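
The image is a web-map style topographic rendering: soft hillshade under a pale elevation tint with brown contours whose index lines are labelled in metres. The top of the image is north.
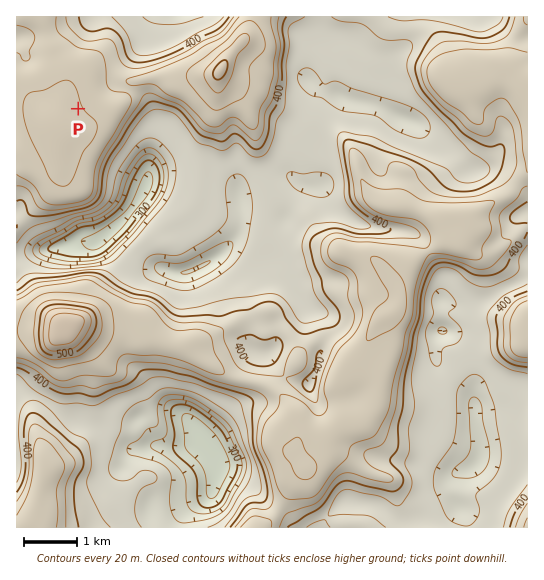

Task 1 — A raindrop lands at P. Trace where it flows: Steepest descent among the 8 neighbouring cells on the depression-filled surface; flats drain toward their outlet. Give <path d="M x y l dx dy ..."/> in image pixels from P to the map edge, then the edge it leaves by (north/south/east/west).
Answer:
<path d="M78 109l19-19 5-1 4-3 7-1 1-3 0-8 31-31 0-1 4-4 2-5 0-16"/>
exit: north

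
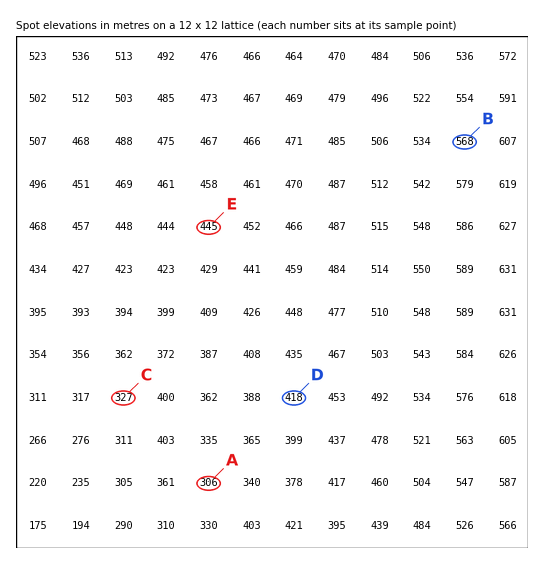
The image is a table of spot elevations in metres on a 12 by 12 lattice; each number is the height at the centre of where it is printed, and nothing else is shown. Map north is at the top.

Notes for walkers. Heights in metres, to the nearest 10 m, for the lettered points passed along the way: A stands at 310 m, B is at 570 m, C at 330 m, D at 420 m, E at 440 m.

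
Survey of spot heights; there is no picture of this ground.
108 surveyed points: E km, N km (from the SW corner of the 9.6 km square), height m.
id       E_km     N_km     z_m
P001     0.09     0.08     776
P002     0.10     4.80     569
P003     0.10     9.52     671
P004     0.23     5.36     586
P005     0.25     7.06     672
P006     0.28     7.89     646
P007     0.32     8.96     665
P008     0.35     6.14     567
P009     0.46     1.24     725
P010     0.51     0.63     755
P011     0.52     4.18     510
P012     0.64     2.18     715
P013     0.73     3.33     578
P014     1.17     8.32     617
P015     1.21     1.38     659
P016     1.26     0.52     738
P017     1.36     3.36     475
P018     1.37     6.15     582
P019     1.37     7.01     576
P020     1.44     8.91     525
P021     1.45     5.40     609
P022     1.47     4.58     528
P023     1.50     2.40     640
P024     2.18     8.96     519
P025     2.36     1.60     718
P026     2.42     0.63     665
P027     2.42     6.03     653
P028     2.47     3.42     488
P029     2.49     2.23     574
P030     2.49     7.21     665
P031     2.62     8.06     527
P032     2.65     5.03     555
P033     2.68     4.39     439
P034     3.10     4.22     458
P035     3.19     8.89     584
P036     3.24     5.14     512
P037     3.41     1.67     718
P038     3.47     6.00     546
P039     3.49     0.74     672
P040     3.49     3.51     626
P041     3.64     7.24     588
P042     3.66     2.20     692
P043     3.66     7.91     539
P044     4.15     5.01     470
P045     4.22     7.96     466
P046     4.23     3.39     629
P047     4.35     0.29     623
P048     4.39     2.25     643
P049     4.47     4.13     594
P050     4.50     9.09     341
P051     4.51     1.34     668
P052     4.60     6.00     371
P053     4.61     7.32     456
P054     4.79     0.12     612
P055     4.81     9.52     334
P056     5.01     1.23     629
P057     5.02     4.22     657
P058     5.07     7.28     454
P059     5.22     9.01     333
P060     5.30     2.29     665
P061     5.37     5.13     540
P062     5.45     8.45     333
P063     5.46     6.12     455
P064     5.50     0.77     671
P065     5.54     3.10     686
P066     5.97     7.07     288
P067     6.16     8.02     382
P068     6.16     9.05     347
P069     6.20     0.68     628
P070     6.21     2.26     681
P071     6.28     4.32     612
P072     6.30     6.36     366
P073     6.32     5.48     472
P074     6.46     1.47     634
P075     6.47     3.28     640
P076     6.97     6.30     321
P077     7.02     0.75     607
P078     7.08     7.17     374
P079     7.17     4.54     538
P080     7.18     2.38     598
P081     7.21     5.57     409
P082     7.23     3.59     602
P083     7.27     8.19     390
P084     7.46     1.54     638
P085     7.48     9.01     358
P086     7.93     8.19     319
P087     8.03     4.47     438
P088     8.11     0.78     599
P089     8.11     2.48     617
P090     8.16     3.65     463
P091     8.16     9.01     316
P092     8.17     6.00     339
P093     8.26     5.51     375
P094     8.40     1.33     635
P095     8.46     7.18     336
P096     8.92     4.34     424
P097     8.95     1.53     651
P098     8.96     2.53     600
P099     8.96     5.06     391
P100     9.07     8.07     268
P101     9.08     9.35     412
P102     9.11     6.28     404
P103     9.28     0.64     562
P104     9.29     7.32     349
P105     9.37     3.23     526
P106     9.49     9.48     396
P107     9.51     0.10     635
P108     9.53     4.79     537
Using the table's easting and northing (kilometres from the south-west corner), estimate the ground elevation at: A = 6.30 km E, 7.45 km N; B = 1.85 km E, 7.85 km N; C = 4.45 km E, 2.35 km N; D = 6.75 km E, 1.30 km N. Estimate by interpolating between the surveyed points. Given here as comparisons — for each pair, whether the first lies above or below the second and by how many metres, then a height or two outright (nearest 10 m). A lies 330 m below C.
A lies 290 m below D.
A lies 260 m below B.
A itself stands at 310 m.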